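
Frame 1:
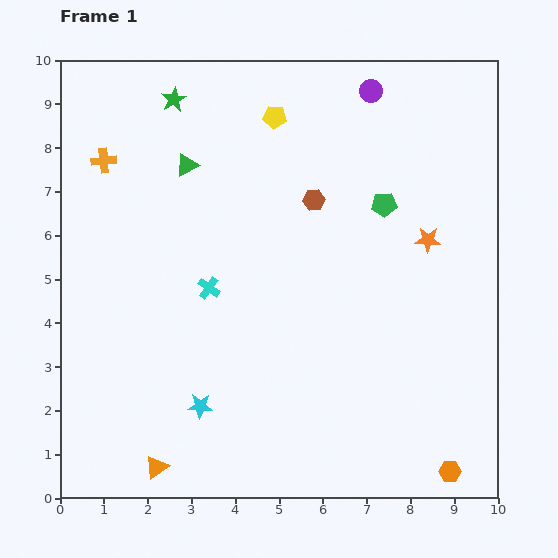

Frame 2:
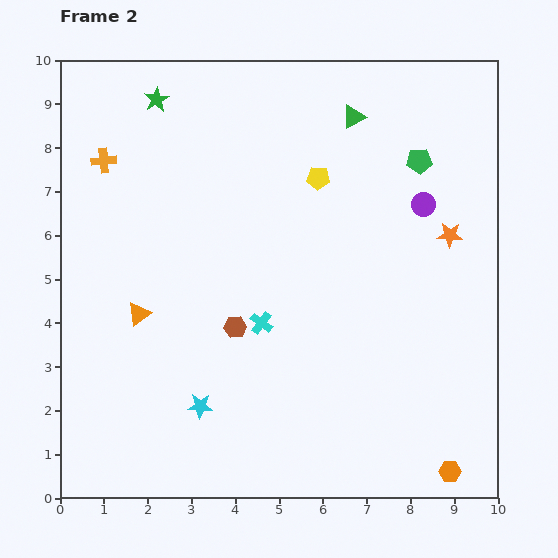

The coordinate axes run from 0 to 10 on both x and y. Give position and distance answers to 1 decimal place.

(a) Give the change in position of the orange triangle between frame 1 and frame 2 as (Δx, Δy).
(-0.4, 3.5)

The orange triangle was at (2.2, 0.7) in frame 1 and (1.8, 4.2) in frame 2.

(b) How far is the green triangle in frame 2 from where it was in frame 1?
4.0

The green triangle moved from (2.9, 7.6) to (6.7, 8.7), a distance of √(3.8² + 1.1²) ≈ 4.0.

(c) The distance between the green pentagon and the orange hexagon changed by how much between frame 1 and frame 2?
+0.8

Distance in frame 1: 6.3. Distance in frame 2: 7.1.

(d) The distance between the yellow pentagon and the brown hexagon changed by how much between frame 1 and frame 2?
+1.8

Distance in frame 1: 2.1. Distance in frame 2: 3.9.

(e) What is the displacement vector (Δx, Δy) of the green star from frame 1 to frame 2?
(-0.4, 0.0)

The green star was at (2.6, 9.1) in frame 1 and (2.2, 9.1) in frame 2.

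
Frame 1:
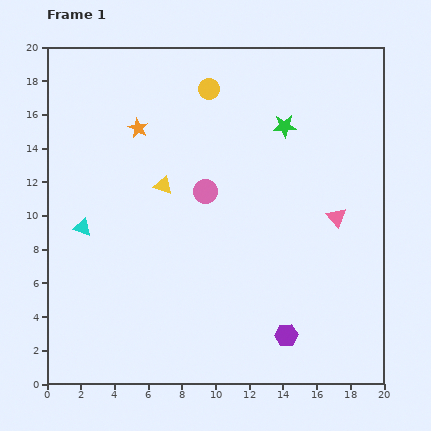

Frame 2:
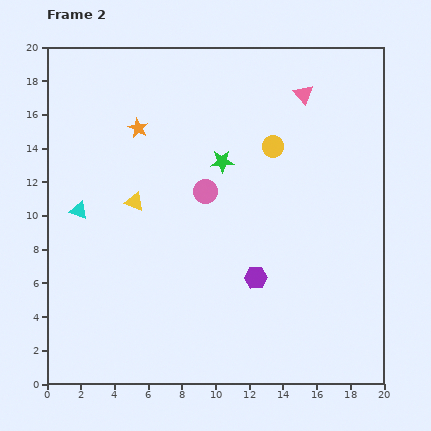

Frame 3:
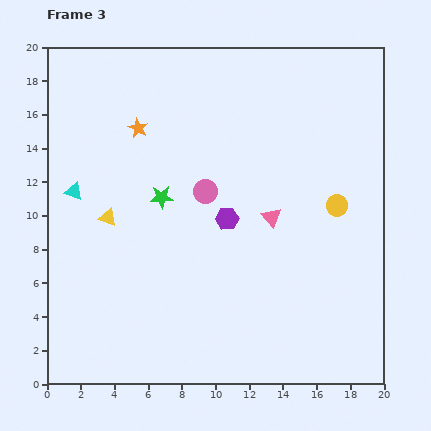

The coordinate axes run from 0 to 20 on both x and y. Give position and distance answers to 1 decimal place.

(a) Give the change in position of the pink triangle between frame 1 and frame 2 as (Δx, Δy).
(-2.0, 7.3)

The pink triangle was at (17.2, 9.9) in frame 1 and (15.2, 17.2) in frame 2.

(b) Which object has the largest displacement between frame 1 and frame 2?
the pink triangle

(moved 7.6; next 5.1)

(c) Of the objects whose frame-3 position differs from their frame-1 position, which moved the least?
the cyan triangle

(moved 2.2)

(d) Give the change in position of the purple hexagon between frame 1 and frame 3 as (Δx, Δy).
(-3.5, 6.9)

The purple hexagon was at (14.2, 2.9) in frame 1 and (10.7, 9.8) in frame 3.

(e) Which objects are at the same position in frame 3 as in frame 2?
the pink circle, the orange star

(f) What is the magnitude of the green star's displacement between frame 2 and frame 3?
4.2

The green star moved from (10.4, 13.2) to (6.8, 11.1), a distance of √(3.6² + 2.1²) ≈ 4.2.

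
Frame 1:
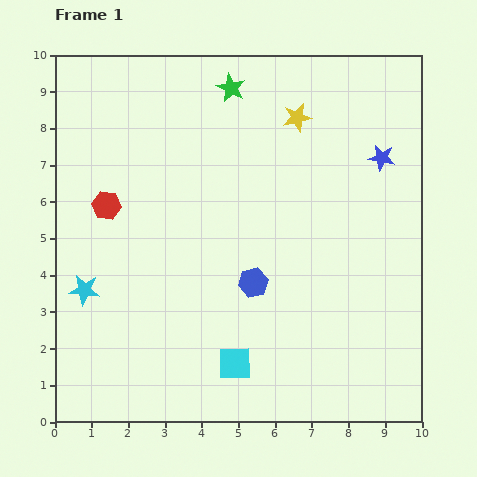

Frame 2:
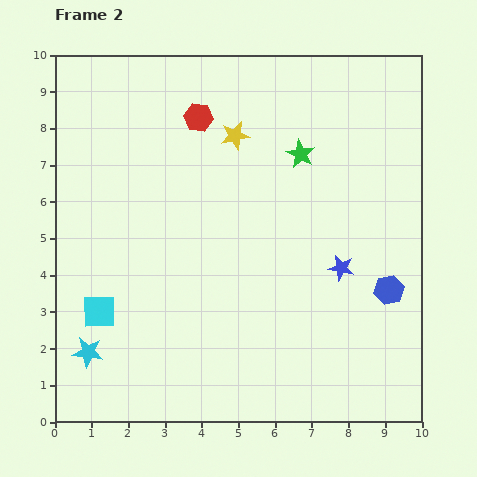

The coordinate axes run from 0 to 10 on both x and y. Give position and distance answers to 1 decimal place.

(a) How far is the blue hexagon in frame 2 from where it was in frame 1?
3.7

The blue hexagon moved from (5.4, 3.8) to (9.1, 3.6), a distance of √(3.7² + 0.2²) ≈ 3.7.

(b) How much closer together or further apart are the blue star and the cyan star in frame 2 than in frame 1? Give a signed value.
-1.6

Distance in frame 1: 8.9. Distance in frame 2: 7.3.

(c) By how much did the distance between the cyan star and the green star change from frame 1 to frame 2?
+1.1

Distance in frame 1: 6.8. Distance in frame 2: 7.9.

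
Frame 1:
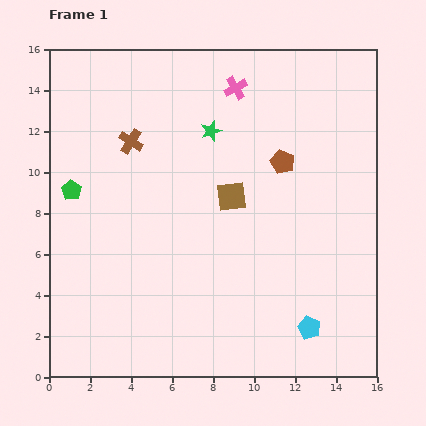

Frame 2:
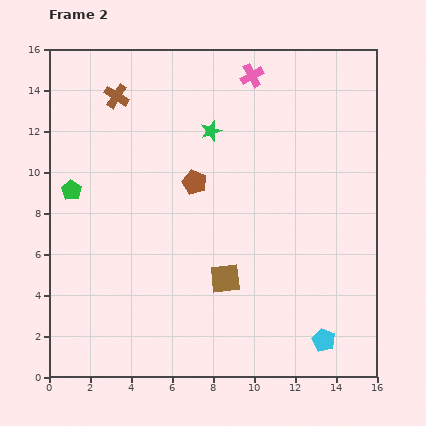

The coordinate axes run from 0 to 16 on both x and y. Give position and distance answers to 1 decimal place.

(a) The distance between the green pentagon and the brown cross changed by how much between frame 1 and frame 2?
+1.3

Distance in frame 1: 3.8. Distance in frame 2: 5.1.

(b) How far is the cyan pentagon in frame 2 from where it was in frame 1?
0.9

The cyan pentagon moved from (12.7, 2.4) to (13.4, 1.8), a distance of √(0.7² + 0.6²) ≈ 0.9.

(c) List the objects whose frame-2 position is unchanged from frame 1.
the green pentagon, the green star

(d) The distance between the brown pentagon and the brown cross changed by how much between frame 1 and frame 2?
-1.8

Distance in frame 1: 7.5. Distance in frame 2: 5.7.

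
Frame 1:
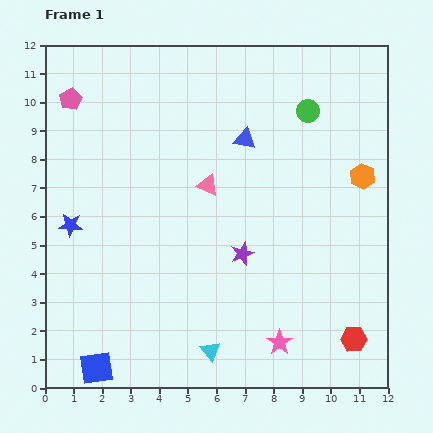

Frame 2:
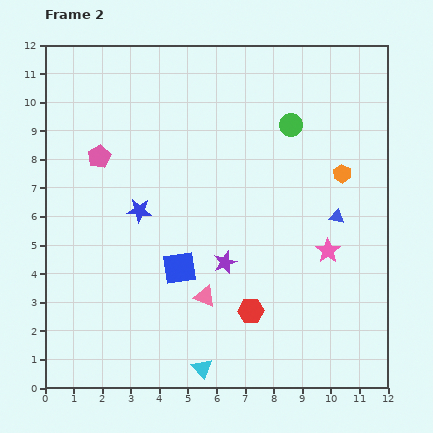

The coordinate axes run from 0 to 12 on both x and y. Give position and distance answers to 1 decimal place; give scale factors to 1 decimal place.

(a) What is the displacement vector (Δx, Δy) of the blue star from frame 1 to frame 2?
(2.4, 0.5)

The blue star was at (0.9, 5.7) in frame 1 and (3.3, 6.2) in frame 2.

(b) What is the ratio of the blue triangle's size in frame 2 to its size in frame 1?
0.7×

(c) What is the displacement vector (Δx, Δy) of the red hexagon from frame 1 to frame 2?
(-3.6, 1.0)

The red hexagon was at (10.8, 1.7) in frame 1 and (7.2, 2.7) in frame 2.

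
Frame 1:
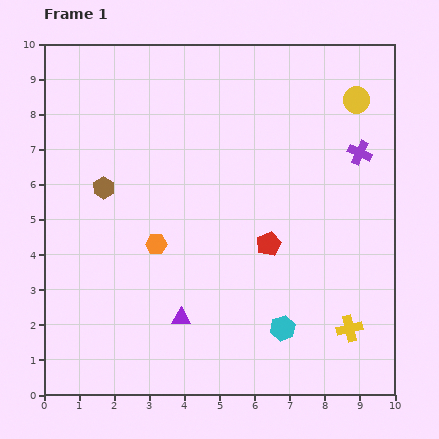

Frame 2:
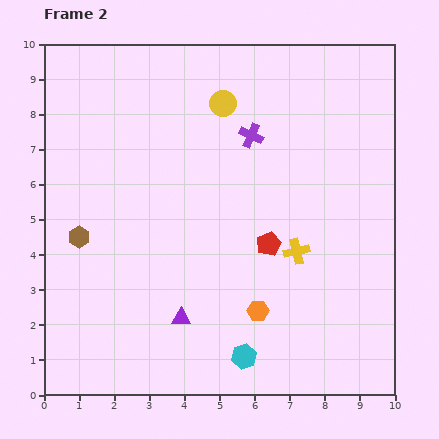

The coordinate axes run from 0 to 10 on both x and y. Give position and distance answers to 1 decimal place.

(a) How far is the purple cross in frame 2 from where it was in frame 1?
3.1

The purple cross moved from (9.0, 6.9) to (5.9, 7.4), a distance of √(3.1² + 0.5²) ≈ 3.1.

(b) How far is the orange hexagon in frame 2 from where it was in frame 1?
3.5

The orange hexagon moved from (3.2, 4.3) to (6.1, 2.4), a distance of √(2.9² + 1.9²) ≈ 3.5.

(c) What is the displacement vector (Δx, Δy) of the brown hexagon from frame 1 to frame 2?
(-0.7, -1.4)

The brown hexagon was at (1.7, 5.9) in frame 1 and (1.0, 4.5) in frame 2.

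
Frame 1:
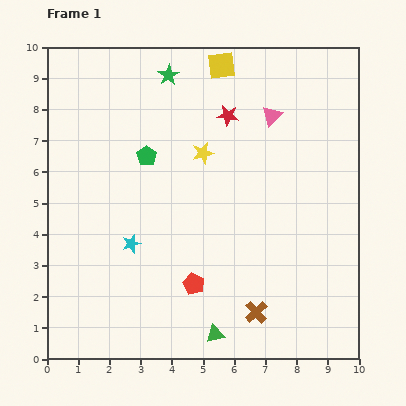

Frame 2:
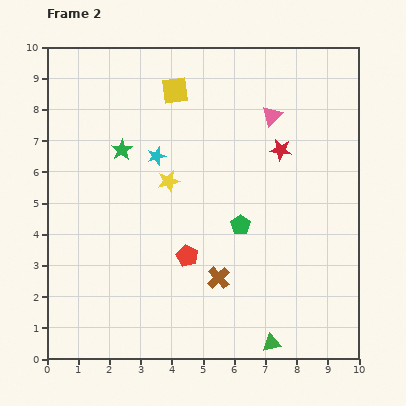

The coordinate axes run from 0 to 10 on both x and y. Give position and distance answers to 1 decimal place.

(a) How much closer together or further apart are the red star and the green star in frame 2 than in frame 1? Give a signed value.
+2.8

Distance in frame 1: 2.3. Distance in frame 2: 5.1.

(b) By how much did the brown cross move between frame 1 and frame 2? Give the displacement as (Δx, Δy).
(-1.2, 1.1)

The brown cross was at (6.7, 1.5) in frame 1 and (5.5, 2.6) in frame 2.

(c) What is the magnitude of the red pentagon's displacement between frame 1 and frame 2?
0.9

The red pentagon moved from (4.7, 2.4) to (4.5, 3.3), a distance of √(0.2² + 0.9²) ≈ 0.9.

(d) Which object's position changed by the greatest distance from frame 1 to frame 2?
the green pentagon

(moved 3.7; next 2.9)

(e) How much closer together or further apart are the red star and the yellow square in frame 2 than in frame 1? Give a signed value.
+2.3

Distance in frame 1: 1.6. Distance in frame 2: 3.9.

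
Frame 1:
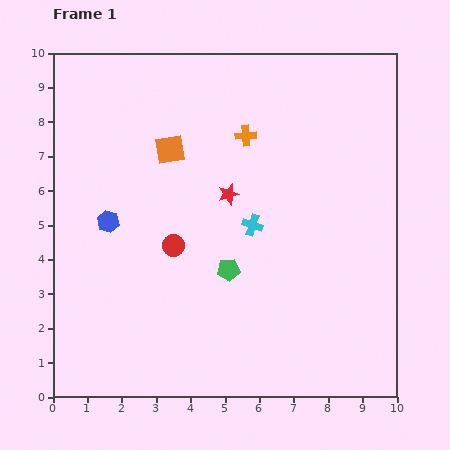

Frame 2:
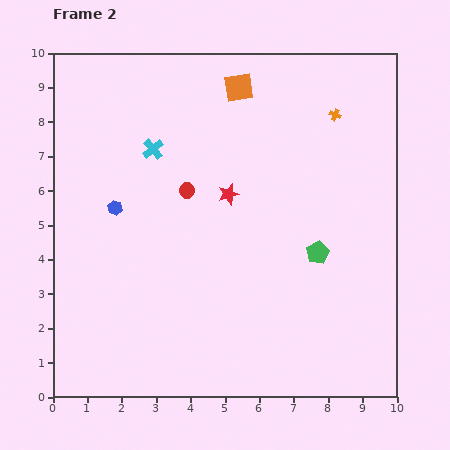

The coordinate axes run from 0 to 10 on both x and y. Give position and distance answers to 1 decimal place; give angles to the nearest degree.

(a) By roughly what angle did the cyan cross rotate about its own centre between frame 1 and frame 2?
31° clockwise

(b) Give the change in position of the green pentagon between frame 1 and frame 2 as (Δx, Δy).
(2.6, 0.5)

The green pentagon was at (5.1, 3.7) in frame 1 and (7.7, 4.2) in frame 2.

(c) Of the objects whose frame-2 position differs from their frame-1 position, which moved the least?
the blue hexagon

(moved 0.4)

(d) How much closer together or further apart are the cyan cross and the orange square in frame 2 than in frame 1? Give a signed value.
-0.2

Distance in frame 1: 3.3. Distance in frame 2: 3.1.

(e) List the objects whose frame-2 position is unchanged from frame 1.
the red star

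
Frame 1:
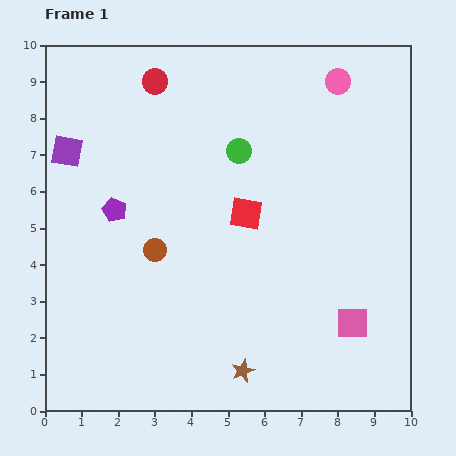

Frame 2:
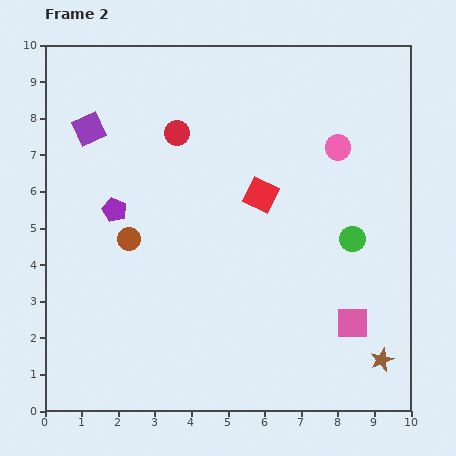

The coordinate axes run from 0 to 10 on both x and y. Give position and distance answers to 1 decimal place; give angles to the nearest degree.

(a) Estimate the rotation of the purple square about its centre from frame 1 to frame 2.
34° counter-clockwise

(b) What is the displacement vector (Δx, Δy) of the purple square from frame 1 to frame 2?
(0.6, 0.6)

The purple square was at (0.6, 7.1) in frame 1 and (1.2, 7.7) in frame 2.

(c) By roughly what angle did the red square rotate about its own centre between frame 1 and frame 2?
17° clockwise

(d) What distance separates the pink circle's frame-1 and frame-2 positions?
1.8

The pink circle moved from (8.0, 9.0) to (8.0, 7.2), a distance of √(0.0² + 1.8²) ≈ 1.8.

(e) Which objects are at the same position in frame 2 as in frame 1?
the purple pentagon, the pink square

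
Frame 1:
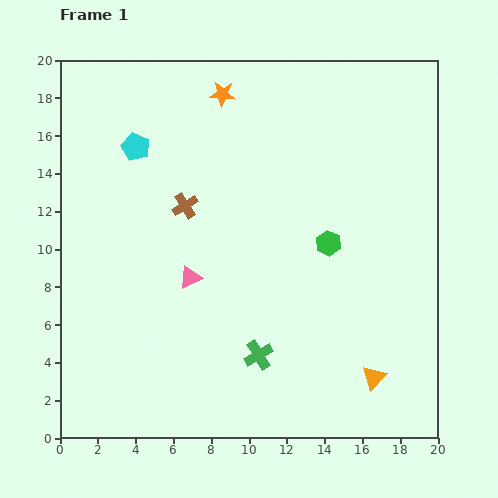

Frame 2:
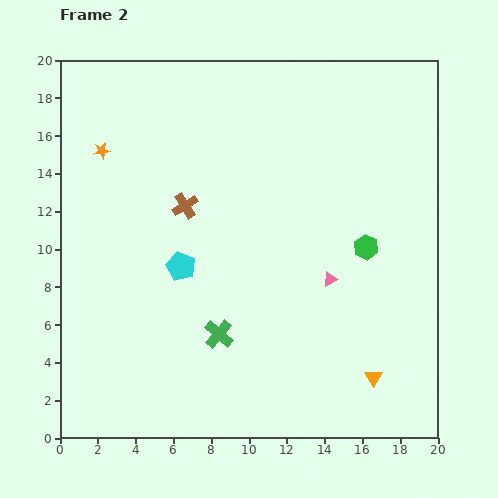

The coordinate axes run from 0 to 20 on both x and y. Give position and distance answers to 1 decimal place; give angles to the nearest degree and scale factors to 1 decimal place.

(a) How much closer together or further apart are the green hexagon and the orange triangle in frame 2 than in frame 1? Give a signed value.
-0.6

Distance in frame 1: 7.5. Distance in frame 2: 6.9.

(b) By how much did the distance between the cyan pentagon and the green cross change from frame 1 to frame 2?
-8.7

Distance in frame 1: 12.8. Distance in frame 2: 4.1.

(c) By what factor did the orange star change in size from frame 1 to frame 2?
0.6×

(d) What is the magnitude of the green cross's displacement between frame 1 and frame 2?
2.4

The green cross moved from (10.5, 4.4) to (8.4, 5.5), a distance of √(2.1² + 1.1²) ≈ 2.4.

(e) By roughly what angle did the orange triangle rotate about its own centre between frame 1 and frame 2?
16° counter-clockwise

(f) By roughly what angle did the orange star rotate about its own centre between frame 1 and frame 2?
16° counter-clockwise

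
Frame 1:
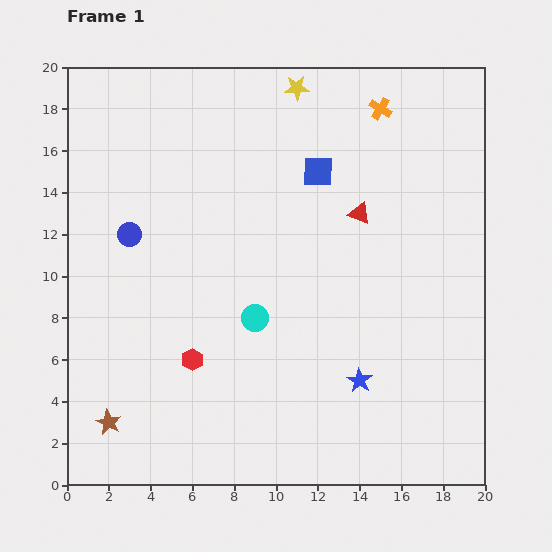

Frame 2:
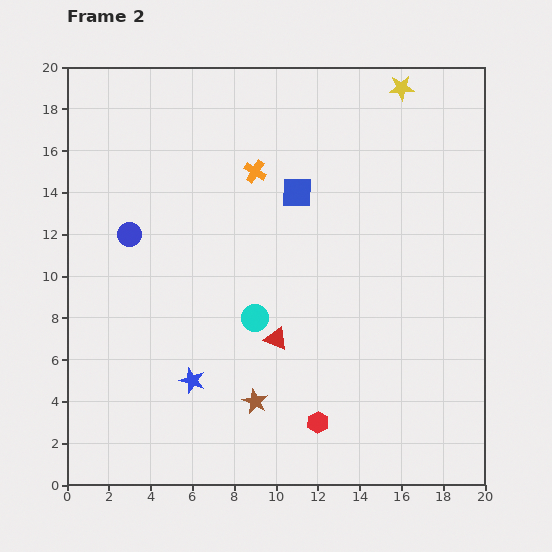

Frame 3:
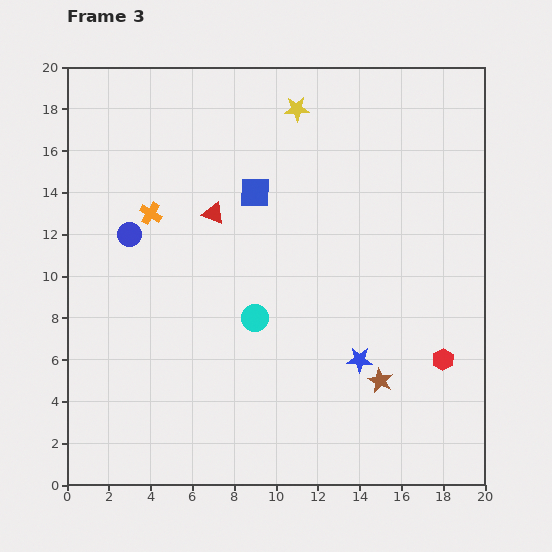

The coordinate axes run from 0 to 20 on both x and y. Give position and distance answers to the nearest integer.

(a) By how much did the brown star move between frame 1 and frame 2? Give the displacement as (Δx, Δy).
(7, 1)

The brown star was at (2, 3) in frame 1 and (9, 4) in frame 2.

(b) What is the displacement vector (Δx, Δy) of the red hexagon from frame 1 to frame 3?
(12, 0)

The red hexagon was at (6, 6) in frame 1 and (18, 6) in frame 3.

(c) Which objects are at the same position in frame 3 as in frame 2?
the cyan circle, the blue circle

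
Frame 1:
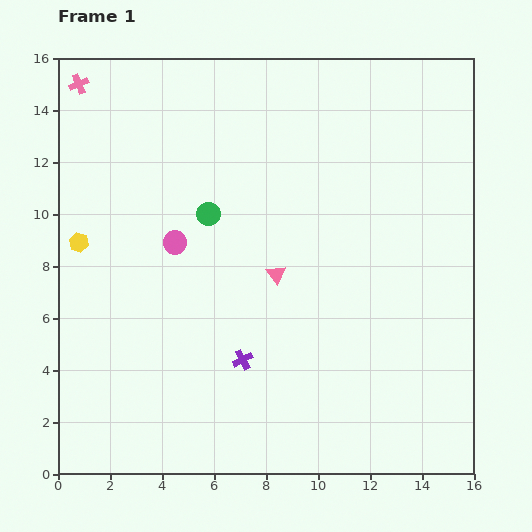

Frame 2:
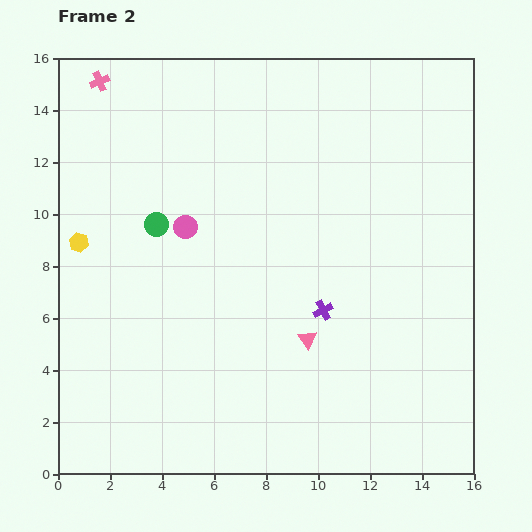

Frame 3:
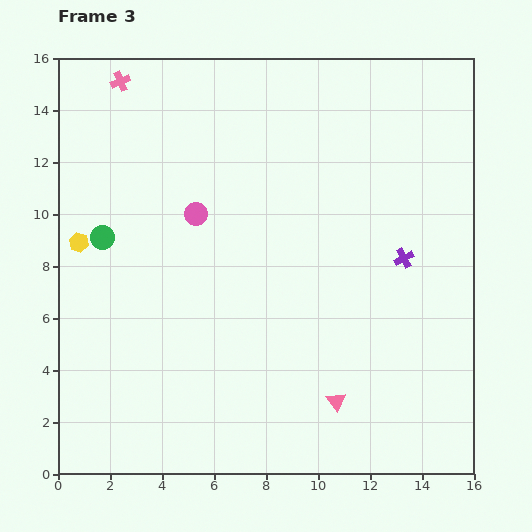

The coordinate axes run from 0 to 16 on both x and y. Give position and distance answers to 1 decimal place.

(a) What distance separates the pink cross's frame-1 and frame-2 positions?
0.8

The pink cross moved from (0.8, 15.0) to (1.6, 15.1), a distance of √(0.8² + 0.1²) ≈ 0.8.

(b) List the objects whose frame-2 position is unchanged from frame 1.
the yellow hexagon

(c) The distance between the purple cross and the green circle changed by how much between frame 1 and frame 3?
+5.9

Distance in frame 1: 5.7. Distance in frame 3: 11.6.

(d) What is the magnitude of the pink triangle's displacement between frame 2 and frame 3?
2.6

The pink triangle moved from (9.6, 5.2) to (10.7, 2.8), a distance of √(1.1² + 2.4²) ≈ 2.6.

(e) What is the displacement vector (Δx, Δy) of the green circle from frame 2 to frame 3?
(-2.1, -0.5)

The green circle was at (3.8, 9.6) in frame 2 and (1.7, 9.1) in frame 3.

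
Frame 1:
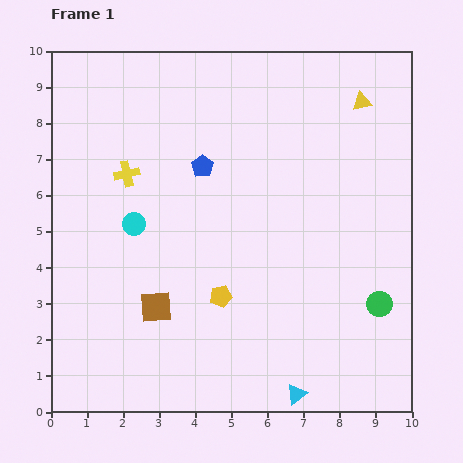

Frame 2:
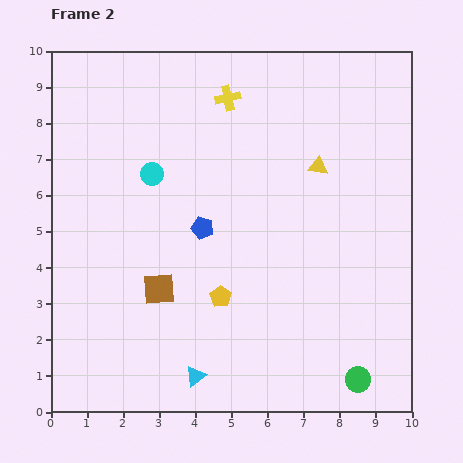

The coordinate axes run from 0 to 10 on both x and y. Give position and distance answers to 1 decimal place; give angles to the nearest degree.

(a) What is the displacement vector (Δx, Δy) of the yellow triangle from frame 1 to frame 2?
(-1.2, -1.8)

The yellow triangle was at (8.6, 8.6) in frame 1 and (7.4, 6.8) in frame 2.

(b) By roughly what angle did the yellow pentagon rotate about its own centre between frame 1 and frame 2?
26° counter-clockwise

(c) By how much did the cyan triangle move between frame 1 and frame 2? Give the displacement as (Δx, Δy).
(-2.8, 0.5)

The cyan triangle was at (6.8, 0.5) in frame 1 and (4.0, 1.0) in frame 2.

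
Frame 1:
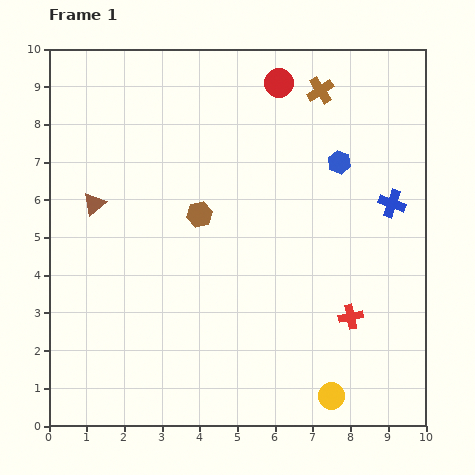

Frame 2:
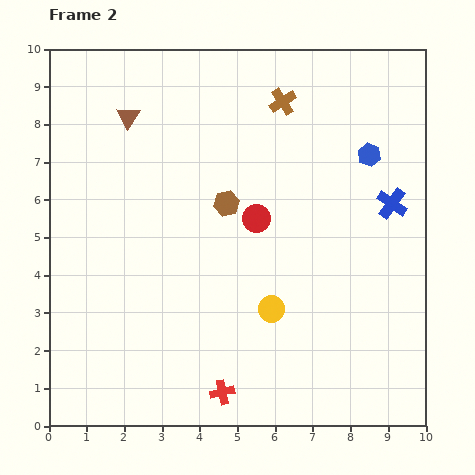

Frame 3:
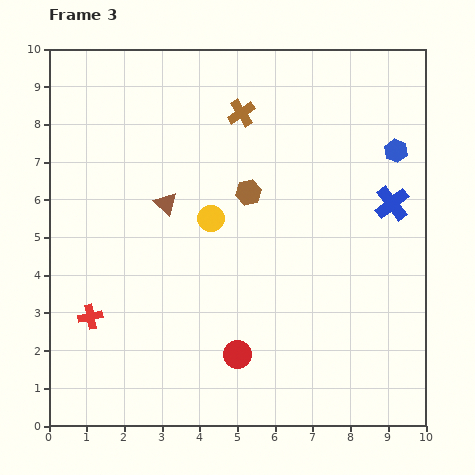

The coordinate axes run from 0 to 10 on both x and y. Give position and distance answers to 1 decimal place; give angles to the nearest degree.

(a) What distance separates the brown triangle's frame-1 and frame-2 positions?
2.5

The brown triangle moved from (1.2, 5.9) to (2.1, 8.2), a distance of √(0.9² + 2.3²) ≈ 2.5.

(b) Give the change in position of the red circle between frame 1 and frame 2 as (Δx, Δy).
(-0.6, -3.6)

The red circle was at (6.1, 9.1) in frame 1 and (5.5, 5.5) in frame 2.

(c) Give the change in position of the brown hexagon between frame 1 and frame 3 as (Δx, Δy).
(1.3, 0.6)

The brown hexagon was at (4.0, 5.6) in frame 1 and (5.3, 6.2) in frame 3.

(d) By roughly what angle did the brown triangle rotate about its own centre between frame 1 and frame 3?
35° counter-clockwise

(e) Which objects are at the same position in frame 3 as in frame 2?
the blue cross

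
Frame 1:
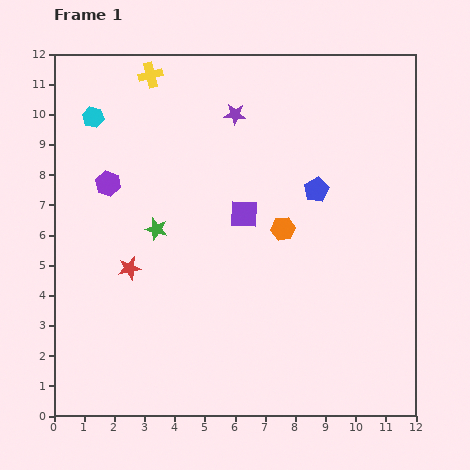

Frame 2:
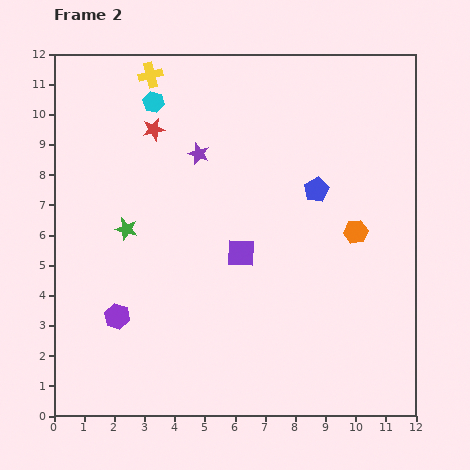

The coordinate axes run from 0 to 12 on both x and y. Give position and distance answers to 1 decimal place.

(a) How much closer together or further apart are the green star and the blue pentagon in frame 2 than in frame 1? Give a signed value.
+0.9

Distance in frame 1: 5.5. Distance in frame 2: 6.4.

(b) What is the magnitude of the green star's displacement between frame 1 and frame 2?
1.0

The green star moved from (3.4, 6.2) to (2.4, 6.2), a distance of √(1.0² + 0.0²) ≈ 1.0.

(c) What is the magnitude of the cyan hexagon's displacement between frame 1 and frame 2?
2.1

The cyan hexagon moved from (1.3, 9.9) to (3.3, 10.4), a distance of √(2.0² + 0.5²) ≈ 2.1.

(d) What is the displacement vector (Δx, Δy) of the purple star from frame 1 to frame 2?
(-1.2, -1.3)

The purple star was at (6.0, 10.0) in frame 1 and (4.8, 8.7) in frame 2.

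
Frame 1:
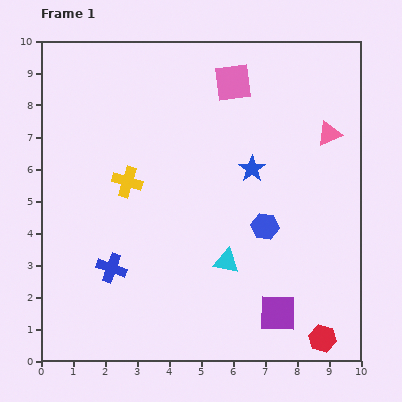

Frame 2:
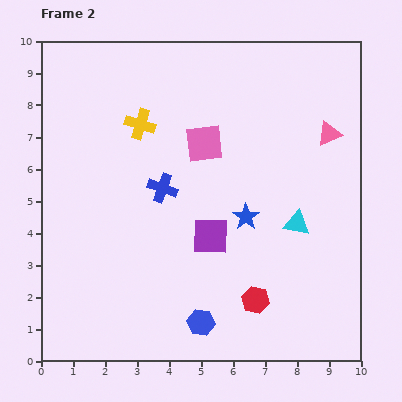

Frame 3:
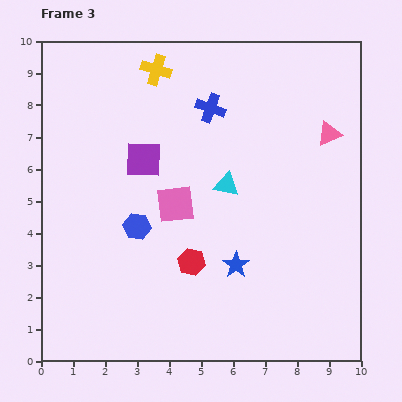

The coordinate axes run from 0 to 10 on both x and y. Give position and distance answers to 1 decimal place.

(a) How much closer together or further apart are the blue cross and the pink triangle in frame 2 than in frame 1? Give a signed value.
-2.5

Distance in frame 1: 8.0. Distance in frame 2: 5.5.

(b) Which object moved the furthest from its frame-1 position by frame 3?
the purple square

(moved 6.4; next 5.9)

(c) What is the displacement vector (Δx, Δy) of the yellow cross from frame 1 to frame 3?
(0.9, 3.5)

The yellow cross was at (2.7, 5.6) in frame 1 and (3.6, 9.1) in frame 3.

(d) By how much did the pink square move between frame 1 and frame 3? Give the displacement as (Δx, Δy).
(-1.8, -3.8)

The pink square was at (6.0, 8.7) in frame 1 and (4.2, 4.9) in frame 3.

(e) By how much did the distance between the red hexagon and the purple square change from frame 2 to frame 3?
+1.1

Distance in frame 2: 2.4. Distance in frame 3: 3.5.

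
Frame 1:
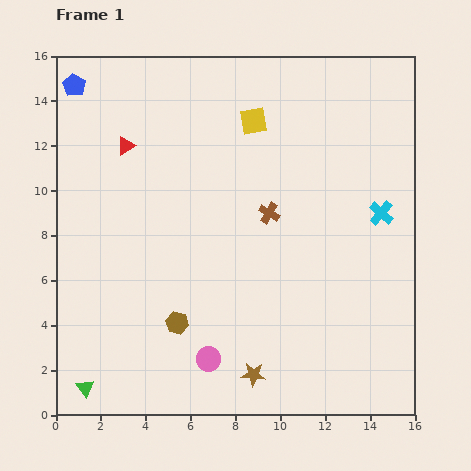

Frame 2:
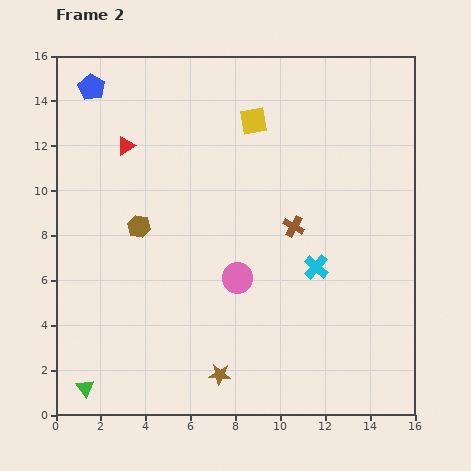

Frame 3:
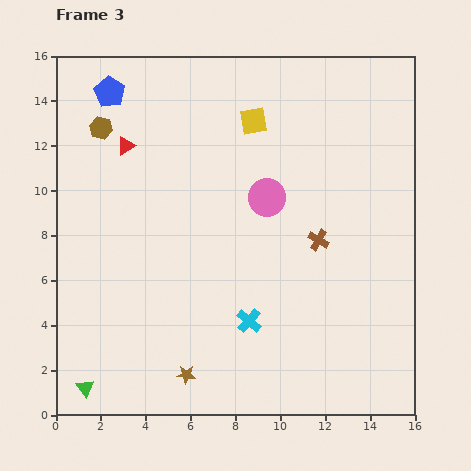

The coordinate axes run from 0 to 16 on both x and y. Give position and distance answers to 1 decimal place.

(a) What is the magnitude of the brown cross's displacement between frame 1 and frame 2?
1.3

The brown cross moved from (9.5, 9.0) to (10.6, 8.4), a distance of √(1.1² + 0.6²) ≈ 1.3.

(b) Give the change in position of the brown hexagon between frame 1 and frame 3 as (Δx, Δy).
(-3.4, 8.7)

The brown hexagon was at (5.4, 4.1) in frame 1 and (2.0, 12.8) in frame 3.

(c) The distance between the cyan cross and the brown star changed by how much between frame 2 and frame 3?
-2.7

Distance in frame 2: 6.4. Distance in frame 3: 3.7.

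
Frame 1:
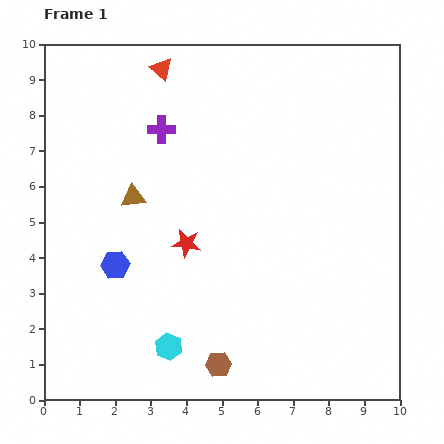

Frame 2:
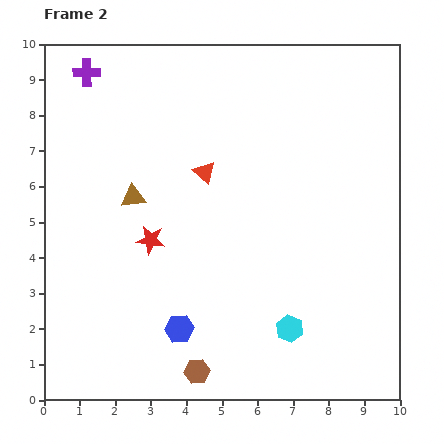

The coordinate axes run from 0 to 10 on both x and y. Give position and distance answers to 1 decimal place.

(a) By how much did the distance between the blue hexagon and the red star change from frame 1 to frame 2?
+0.5

Distance in frame 1: 2.1. Distance in frame 2: 2.6.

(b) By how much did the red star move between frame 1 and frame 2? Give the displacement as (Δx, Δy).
(-1.0, 0.1)

The red star was at (4.0, 4.4) in frame 1 and (3.0, 4.5) in frame 2.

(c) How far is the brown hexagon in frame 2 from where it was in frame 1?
0.6

The brown hexagon moved from (4.9, 1.0) to (4.3, 0.8), a distance of √(0.6² + 0.2²) ≈ 0.6.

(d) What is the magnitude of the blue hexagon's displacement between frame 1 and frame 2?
2.5

The blue hexagon moved from (2.0, 3.8) to (3.8, 2.0), a distance of √(1.8² + 1.8²) ≈ 2.5.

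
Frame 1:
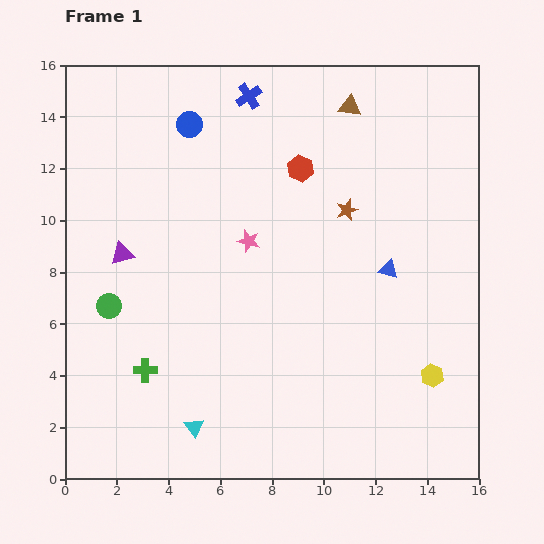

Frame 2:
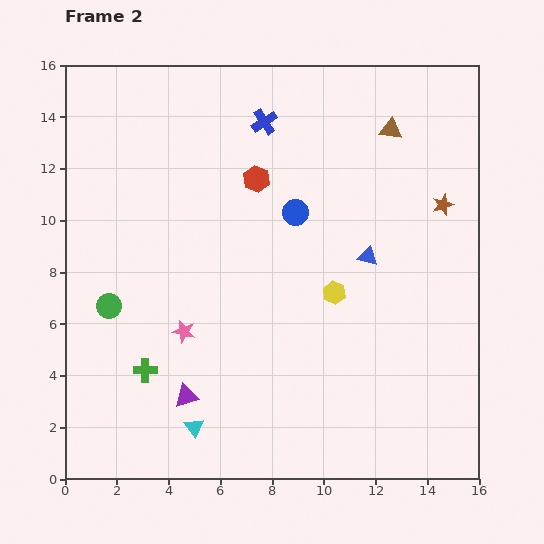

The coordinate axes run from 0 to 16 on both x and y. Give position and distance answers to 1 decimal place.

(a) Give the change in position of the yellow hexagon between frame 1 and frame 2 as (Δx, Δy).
(-3.8, 3.2)

The yellow hexagon was at (14.2, 4.0) in frame 1 and (10.4, 7.2) in frame 2.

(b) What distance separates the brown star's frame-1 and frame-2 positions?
3.7

The brown star moved from (10.9, 10.4) to (14.6, 10.6), a distance of √(3.7² + 0.2²) ≈ 3.7.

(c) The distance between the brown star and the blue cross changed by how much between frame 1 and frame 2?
+1.8

Distance in frame 1: 5.8. Distance in frame 2: 7.6.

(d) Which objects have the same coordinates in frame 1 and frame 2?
the green circle, the cyan triangle, the green cross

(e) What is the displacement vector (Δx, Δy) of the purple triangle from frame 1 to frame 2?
(2.5, -5.5)

The purple triangle was at (2.2, 8.7) in frame 1 and (4.7, 3.2) in frame 2.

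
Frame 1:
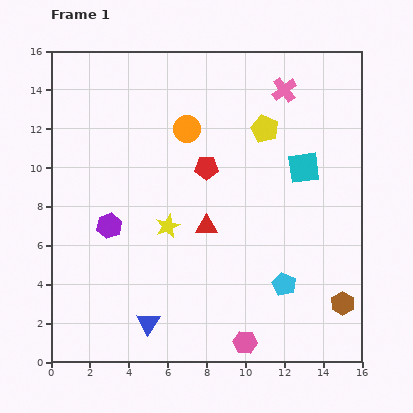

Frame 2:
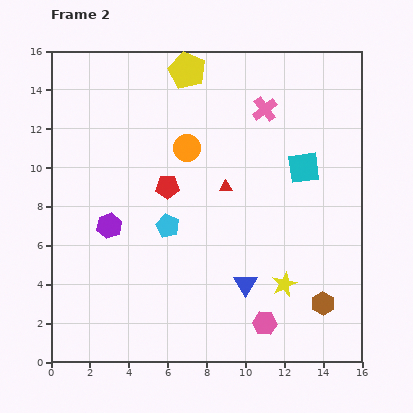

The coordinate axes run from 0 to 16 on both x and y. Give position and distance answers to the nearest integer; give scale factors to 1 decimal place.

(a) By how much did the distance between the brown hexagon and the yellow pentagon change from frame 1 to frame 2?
+4

Distance in frame 1: 10. Distance in frame 2: 14.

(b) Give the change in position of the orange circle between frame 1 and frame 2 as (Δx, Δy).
(0, -1)

The orange circle was at (7, 12) in frame 1 and (7, 11) in frame 2.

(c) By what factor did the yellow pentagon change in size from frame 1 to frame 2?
1.3×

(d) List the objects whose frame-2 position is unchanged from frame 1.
the cyan square, the purple hexagon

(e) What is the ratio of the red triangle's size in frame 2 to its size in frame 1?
0.6×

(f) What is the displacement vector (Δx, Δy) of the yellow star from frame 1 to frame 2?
(6, -3)

The yellow star was at (6, 7) in frame 1 and (12, 4) in frame 2.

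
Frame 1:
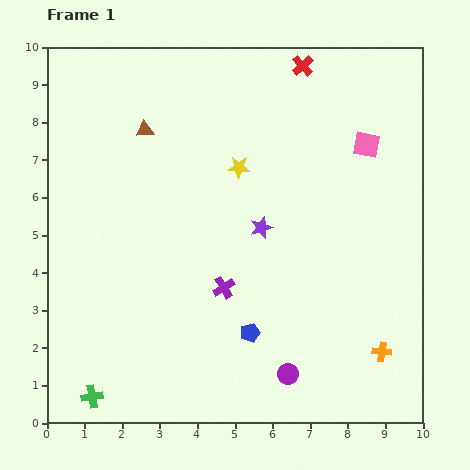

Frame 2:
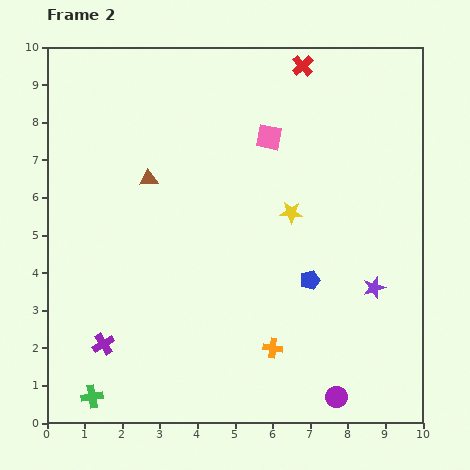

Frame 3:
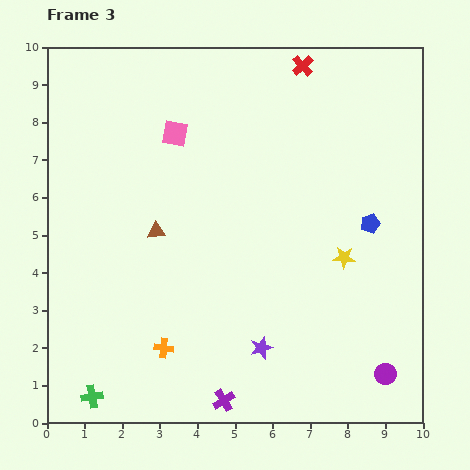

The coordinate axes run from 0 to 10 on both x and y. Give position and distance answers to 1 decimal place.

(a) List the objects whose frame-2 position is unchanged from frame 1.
the green cross, the red cross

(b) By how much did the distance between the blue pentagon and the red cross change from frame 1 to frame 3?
-2.6

Distance in frame 1: 7.2. Distance in frame 3: 4.6.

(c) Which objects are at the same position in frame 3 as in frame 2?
the green cross, the red cross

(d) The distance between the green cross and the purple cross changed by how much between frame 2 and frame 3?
+2.1

Distance in frame 2: 1.4. Distance in frame 3: 3.5.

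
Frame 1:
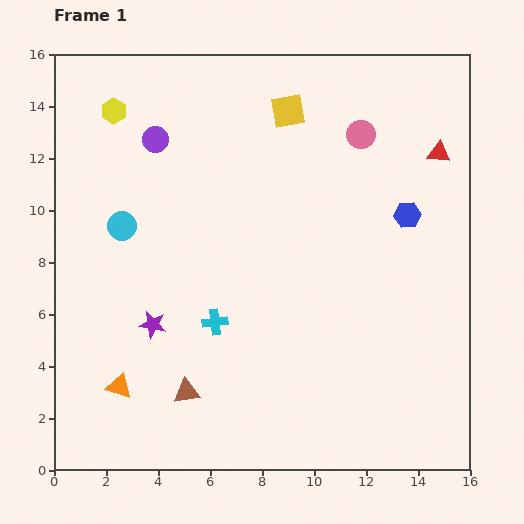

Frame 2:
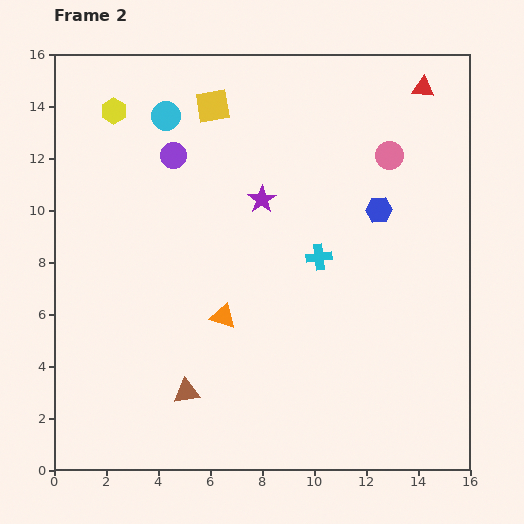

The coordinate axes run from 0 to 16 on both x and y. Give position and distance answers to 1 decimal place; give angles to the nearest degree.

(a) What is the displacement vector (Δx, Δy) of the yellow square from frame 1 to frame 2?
(-2.9, 0.2)

The yellow square was at (9.0, 13.8) in frame 1 and (6.1, 14.0) in frame 2.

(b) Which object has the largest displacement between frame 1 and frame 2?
the purple star

(moved 6.4; next 4.8)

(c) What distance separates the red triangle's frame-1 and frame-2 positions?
2.6

The red triangle moved from (14.8, 12.2) to (14.2, 14.7), a distance of √(0.6² + 2.5²) ≈ 2.6.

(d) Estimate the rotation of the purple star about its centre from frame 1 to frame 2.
28° clockwise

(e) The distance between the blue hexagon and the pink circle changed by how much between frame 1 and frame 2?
-1.5

Distance in frame 1: 3.6. Distance in frame 2: 2.1.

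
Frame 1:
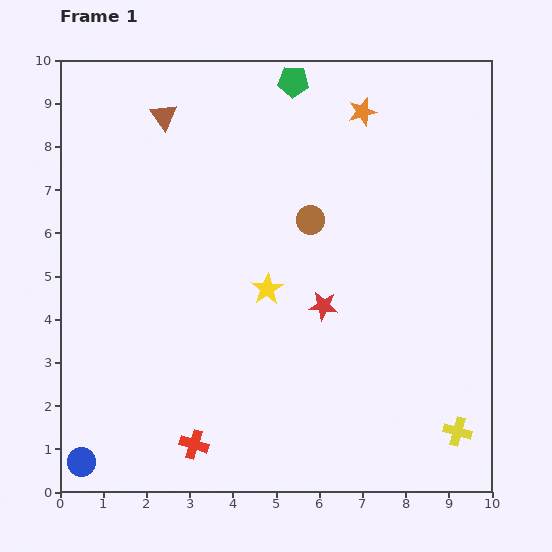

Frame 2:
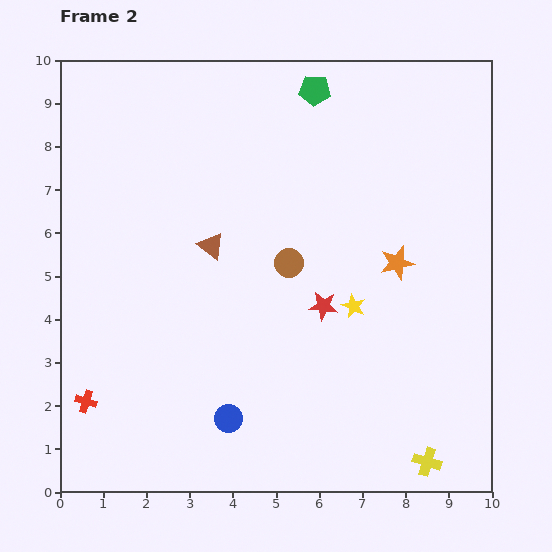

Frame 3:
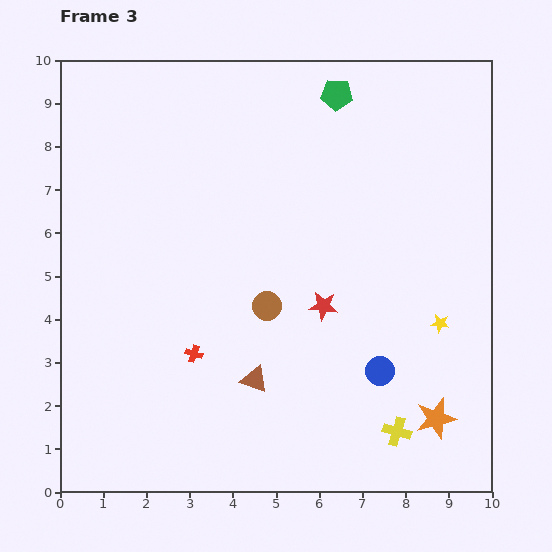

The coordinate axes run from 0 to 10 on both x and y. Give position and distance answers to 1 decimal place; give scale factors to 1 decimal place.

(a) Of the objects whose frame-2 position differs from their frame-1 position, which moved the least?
the green pentagon

(moved 0.5)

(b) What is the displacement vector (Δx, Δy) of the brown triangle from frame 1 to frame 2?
(1.1, -3.0)

The brown triangle was at (2.4, 8.7) in frame 1 and (3.5, 5.7) in frame 2.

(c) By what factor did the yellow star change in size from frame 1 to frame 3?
0.6×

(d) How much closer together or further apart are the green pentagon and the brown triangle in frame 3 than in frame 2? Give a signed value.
+2.6

Distance in frame 2: 4.3. Distance in frame 3: 6.9.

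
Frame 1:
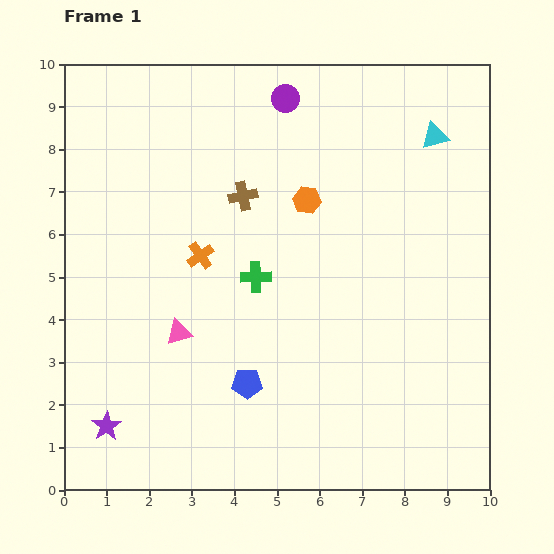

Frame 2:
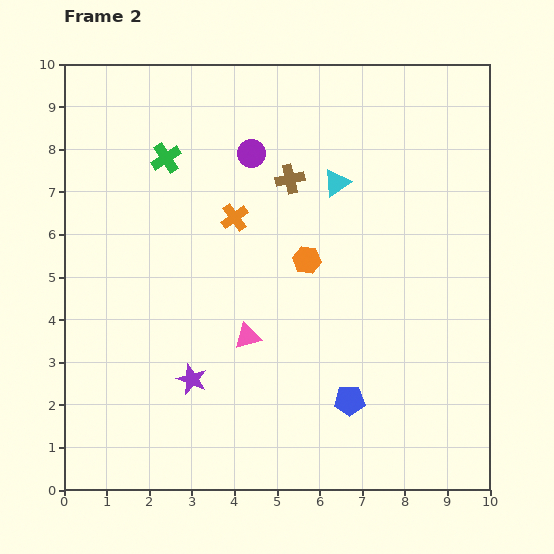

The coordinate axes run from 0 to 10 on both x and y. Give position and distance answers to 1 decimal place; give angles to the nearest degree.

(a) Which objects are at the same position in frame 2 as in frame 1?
none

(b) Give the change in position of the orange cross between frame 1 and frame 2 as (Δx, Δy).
(0.8, 0.9)

The orange cross was at (3.2, 5.5) in frame 1 and (4.0, 6.4) in frame 2.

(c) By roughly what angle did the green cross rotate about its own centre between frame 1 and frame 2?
32° counter-clockwise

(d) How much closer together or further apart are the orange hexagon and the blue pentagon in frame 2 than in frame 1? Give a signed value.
-1.1

Distance in frame 1: 4.5. Distance in frame 2: 3.4.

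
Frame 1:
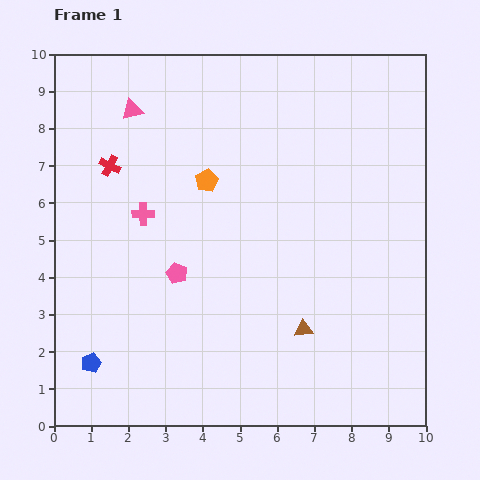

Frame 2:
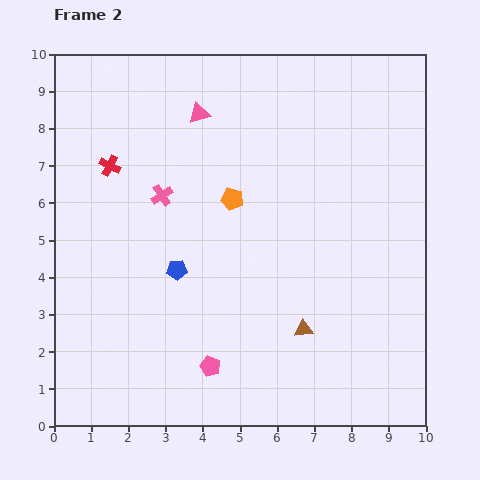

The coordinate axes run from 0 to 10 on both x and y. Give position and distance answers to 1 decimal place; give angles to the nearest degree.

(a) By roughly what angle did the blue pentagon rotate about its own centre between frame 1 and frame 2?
19° clockwise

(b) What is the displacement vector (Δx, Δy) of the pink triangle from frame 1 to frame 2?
(1.8, -0.1)

The pink triangle was at (2.1, 8.5) in frame 1 and (3.9, 8.4) in frame 2.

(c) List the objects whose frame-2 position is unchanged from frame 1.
the brown triangle, the red cross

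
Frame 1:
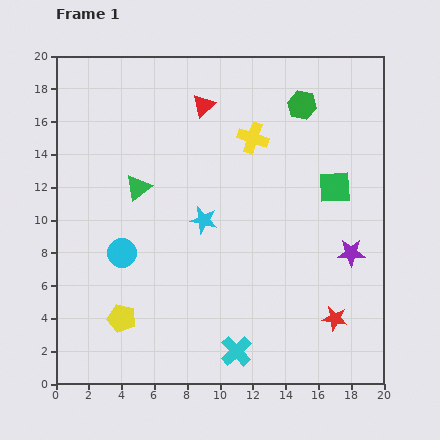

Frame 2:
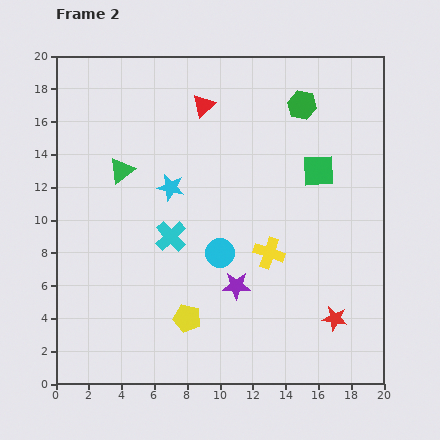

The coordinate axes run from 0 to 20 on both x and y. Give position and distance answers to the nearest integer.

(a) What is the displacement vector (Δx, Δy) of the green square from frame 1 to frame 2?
(-1, 1)

The green square was at (17, 12) in frame 1 and (16, 13) in frame 2.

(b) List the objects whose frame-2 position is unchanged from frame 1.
the red star, the red triangle, the green hexagon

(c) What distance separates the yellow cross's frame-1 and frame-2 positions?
7

The yellow cross moved from (12, 15) to (13, 8), a distance of √(1² + 7²) ≈ 7.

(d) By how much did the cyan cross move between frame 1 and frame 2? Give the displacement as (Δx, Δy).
(-4, 7)

The cyan cross was at (11, 2) in frame 1 and (7, 9) in frame 2.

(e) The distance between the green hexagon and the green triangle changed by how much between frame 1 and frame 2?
+1

Distance in frame 1: 11. Distance in frame 2: 12.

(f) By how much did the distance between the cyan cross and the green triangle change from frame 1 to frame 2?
-7

Distance in frame 1: 12. Distance in frame 2: 5.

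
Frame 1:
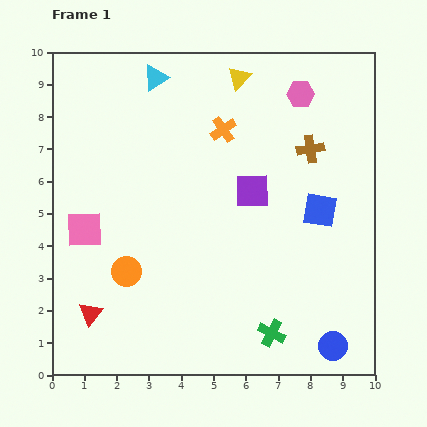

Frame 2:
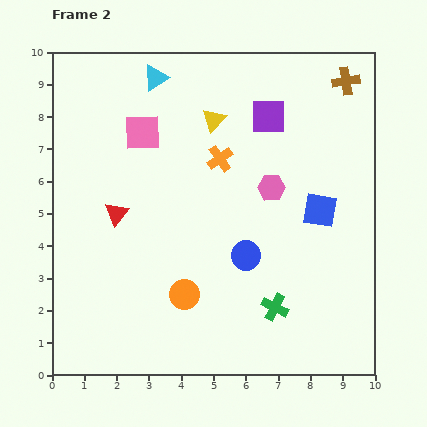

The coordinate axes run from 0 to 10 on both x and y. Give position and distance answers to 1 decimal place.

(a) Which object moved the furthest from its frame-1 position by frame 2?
the blue circle

(moved 3.9; next 3.5)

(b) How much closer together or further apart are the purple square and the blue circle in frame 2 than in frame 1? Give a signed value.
-1.0

Distance in frame 1: 5.4. Distance in frame 2: 4.4.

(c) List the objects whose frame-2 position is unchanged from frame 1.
the cyan triangle, the blue square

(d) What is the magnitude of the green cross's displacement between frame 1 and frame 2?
0.8

The green cross moved from (6.8, 1.3) to (6.9, 2.1), a distance of √(0.1² + 0.8²) ≈ 0.8.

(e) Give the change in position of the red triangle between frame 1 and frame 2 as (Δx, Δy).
(0.8, 3.1)

The red triangle was at (1.2, 1.9) in frame 1 and (2.0, 5.0) in frame 2.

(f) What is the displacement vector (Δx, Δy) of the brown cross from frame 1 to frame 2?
(1.1, 2.1)

The brown cross was at (8.0, 7.0) in frame 1 and (9.1, 9.1) in frame 2.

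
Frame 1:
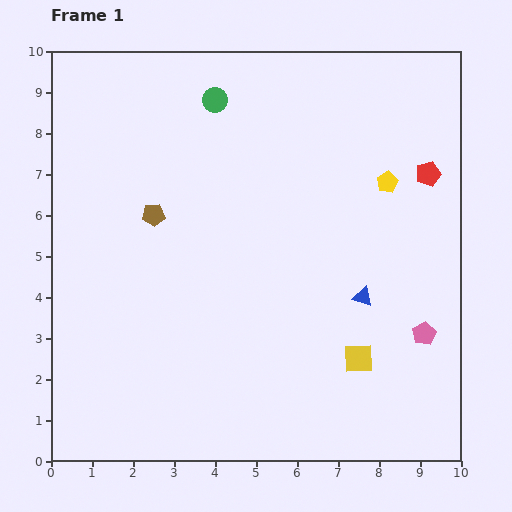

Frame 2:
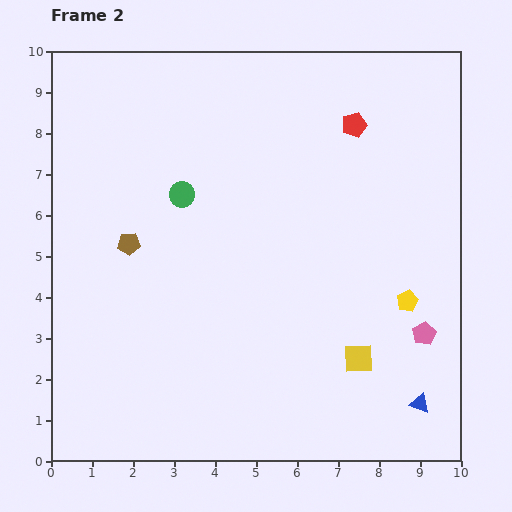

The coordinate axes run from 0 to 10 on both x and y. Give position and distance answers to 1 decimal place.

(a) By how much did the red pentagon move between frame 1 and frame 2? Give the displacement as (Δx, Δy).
(-1.8, 1.2)

The red pentagon was at (9.2, 7.0) in frame 1 and (7.4, 8.2) in frame 2.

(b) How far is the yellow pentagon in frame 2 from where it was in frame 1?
2.9

The yellow pentagon moved from (8.2, 6.8) to (8.7, 3.9), a distance of √(0.5² + 2.9²) ≈ 2.9.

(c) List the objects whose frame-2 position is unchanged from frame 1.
the pink pentagon, the yellow square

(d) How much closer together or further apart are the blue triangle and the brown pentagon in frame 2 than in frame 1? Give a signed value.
+2.6

Distance in frame 1: 5.5. Distance in frame 2: 8.1.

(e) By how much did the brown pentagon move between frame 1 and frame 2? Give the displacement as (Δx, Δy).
(-0.6, -0.7)

The brown pentagon was at (2.5, 6.0) in frame 1 and (1.9, 5.3) in frame 2.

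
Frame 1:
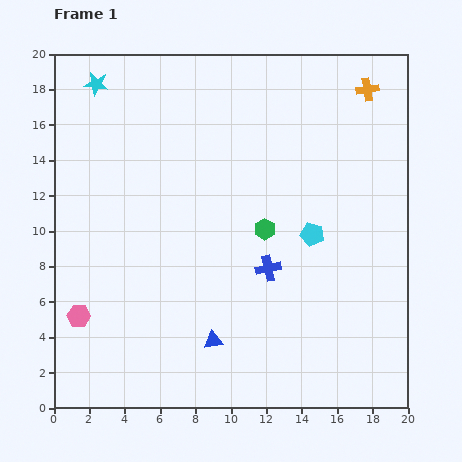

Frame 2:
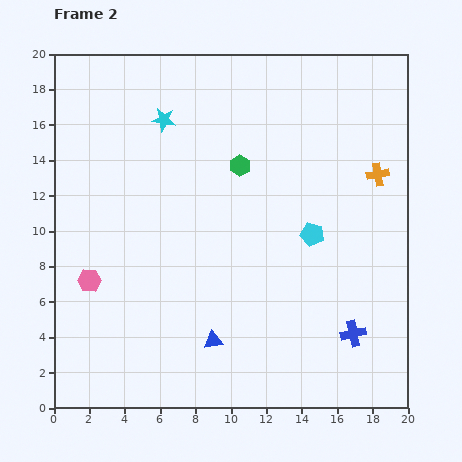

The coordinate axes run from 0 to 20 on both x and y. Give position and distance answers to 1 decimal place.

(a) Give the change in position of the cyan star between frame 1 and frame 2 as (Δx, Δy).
(3.8, -2.0)

The cyan star was at (2.4, 18.3) in frame 1 and (6.2, 16.3) in frame 2.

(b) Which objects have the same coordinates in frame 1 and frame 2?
the cyan pentagon, the blue triangle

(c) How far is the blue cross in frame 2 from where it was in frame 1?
6.1

The blue cross moved from (12.1, 7.9) to (16.9, 4.2), a distance of √(4.8² + 3.7²) ≈ 6.1.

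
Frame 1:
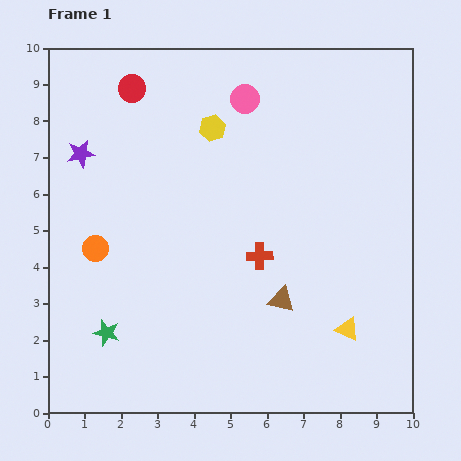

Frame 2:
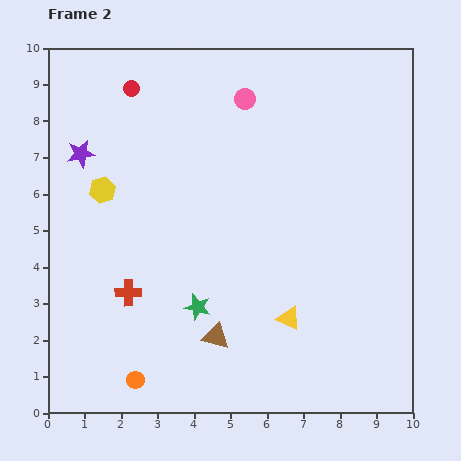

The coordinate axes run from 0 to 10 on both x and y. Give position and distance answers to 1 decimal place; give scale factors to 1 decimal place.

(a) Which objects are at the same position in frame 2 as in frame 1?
the purple star, the pink circle, the red circle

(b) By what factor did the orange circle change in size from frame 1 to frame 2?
0.7×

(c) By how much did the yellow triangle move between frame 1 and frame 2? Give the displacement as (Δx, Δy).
(-1.6, 0.3)

The yellow triangle was at (8.2, 2.3) in frame 1 and (6.6, 2.6) in frame 2.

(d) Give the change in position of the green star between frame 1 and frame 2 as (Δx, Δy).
(2.5, 0.7)

The green star was at (1.6, 2.2) in frame 1 and (4.1, 2.9) in frame 2.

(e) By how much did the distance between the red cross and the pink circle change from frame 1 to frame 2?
+1.9

Distance in frame 1: 4.3. Distance in frame 2: 6.2.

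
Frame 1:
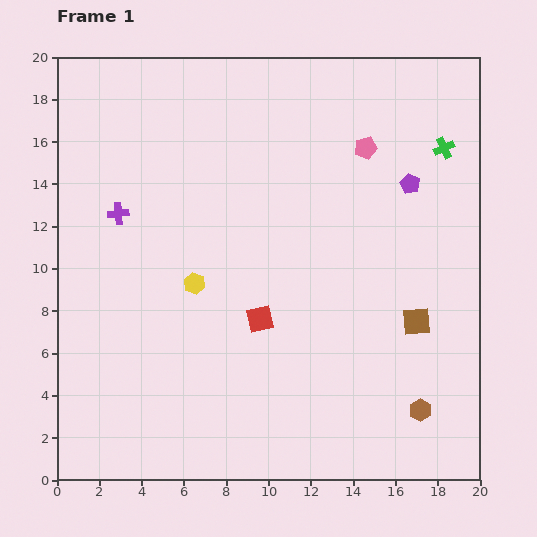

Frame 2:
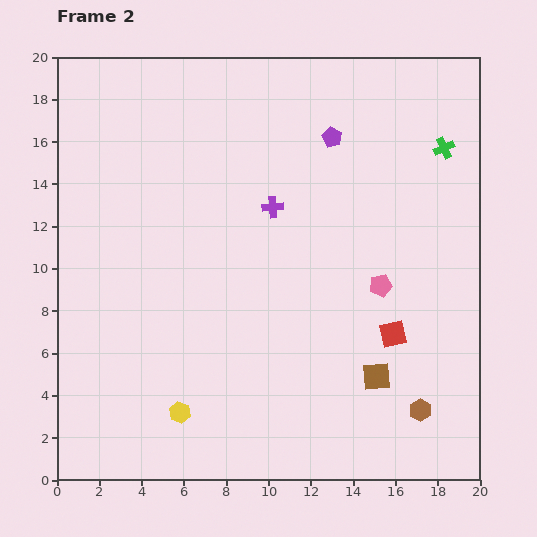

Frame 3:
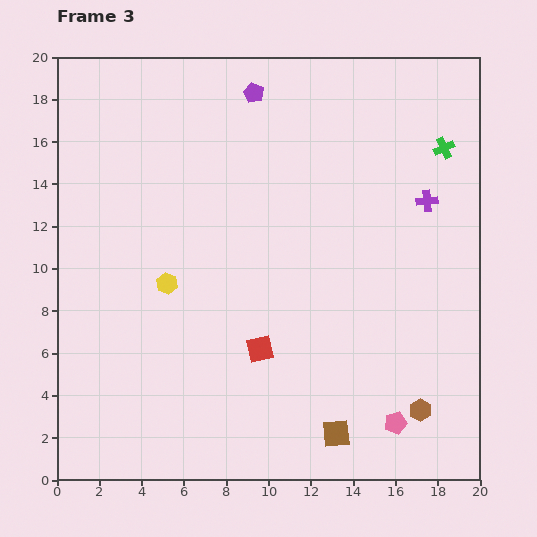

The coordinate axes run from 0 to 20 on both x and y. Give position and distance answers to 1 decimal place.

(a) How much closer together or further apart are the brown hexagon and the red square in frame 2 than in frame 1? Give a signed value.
-4.9

Distance in frame 1: 8.7. Distance in frame 2: 3.8.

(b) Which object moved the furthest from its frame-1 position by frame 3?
the purple cross

(moved 14.6; next 13.1)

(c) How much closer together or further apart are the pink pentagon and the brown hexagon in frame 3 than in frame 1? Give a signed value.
-11.4

Distance in frame 1: 12.7. Distance in frame 3: 1.3.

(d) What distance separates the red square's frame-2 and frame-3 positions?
6.3

The red square moved from (15.9, 6.9) to (9.6, 6.2), a distance of √(6.3² + 0.7²) ≈ 6.3.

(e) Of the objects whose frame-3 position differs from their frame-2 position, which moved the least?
the brown square

(moved 3.3)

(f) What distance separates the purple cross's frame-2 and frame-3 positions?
7.3

The purple cross moved from (10.2, 12.9) to (17.5, 13.2), a distance of √(7.3² + 0.3²) ≈ 7.3.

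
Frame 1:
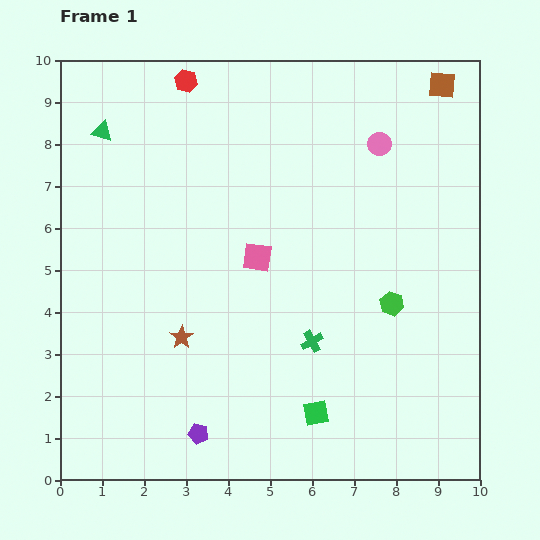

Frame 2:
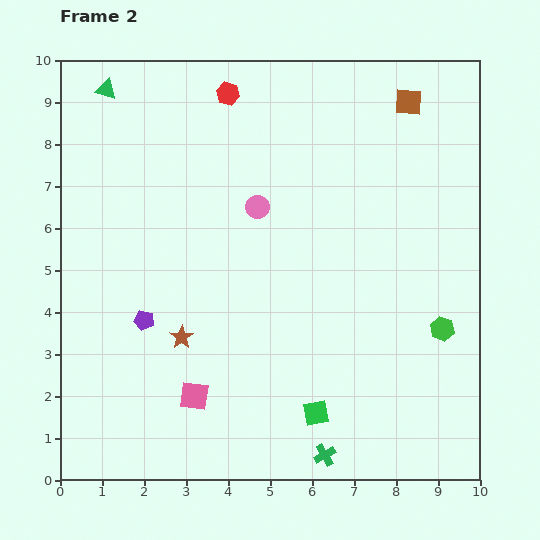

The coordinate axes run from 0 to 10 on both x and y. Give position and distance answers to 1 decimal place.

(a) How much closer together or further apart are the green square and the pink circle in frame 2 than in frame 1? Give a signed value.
-1.5

Distance in frame 1: 6.6. Distance in frame 2: 5.1.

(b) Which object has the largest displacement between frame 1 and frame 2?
the pink square

(moved 3.6; next 3.3)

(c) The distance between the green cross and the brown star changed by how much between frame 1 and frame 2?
+1.3

Distance in frame 1: 3.1. Distance in frame 2: 4.4.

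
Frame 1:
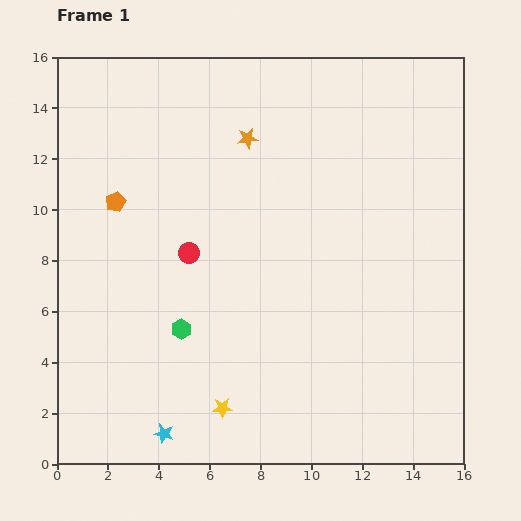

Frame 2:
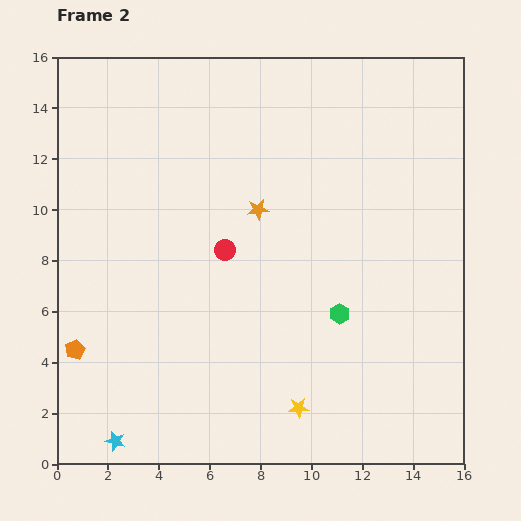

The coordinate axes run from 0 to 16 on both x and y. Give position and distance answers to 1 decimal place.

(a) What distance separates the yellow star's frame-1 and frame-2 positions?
3.0

The yellow star moved from (6.5, 2.2) to (9.5, 2.2), a distance of √(3.0² + 0.0²) ≈ 3.0.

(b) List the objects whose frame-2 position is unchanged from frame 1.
none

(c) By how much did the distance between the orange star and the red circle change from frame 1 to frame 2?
-3.0

Distance in frame 1: 5.1. Distance in frame 2: 2.1.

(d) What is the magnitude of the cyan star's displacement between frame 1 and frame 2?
1.9

The cyan star moved from (4.2, 1.2) to (2.3, 0.9), a distance of √(1.9² + 0.3²) ≈ 1.9.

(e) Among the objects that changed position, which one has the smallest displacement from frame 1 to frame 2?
the red circle

(moved 1.4)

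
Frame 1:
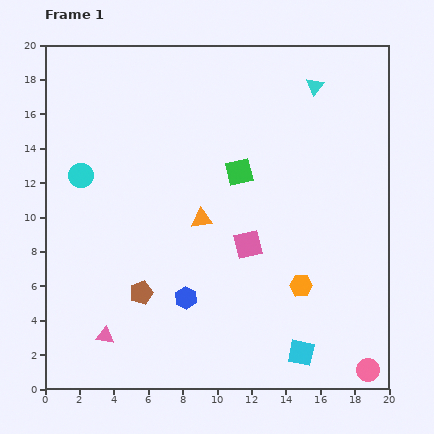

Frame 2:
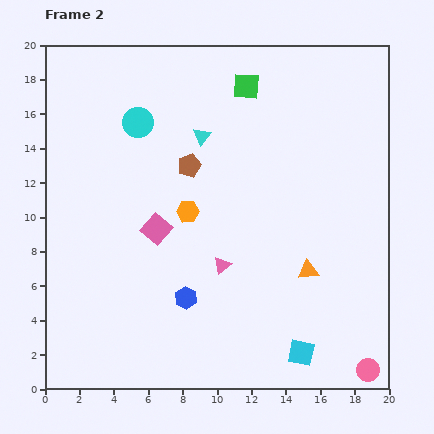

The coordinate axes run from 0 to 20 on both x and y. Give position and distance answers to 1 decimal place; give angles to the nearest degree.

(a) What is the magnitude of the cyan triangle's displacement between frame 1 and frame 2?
7.2

The cyan triangle moved from (15.7, 17.6) to (9.1, 14.7), a distance of √(6.6² + 2.9²) ≈ 7.2.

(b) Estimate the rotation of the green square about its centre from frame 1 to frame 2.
17° clockwise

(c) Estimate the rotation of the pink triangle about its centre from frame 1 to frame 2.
46° counter-clockwise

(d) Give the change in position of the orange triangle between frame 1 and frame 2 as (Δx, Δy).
(6.2, -3.0)

The orange triangle was at (9.1, 9.9) in frame 1 and (15.3, 6.9) in frame 2.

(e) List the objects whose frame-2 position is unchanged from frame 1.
the pink circle, the blue hexagon, the cyan square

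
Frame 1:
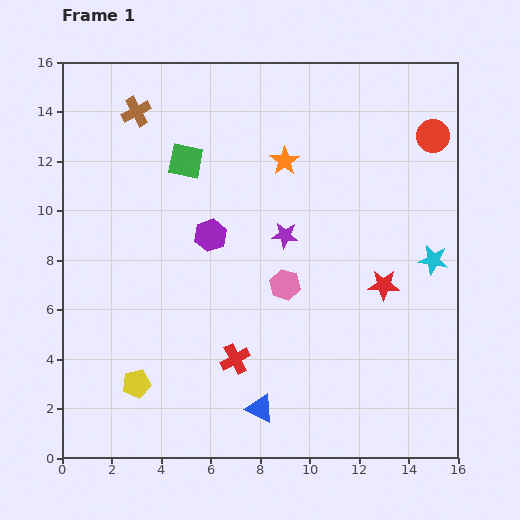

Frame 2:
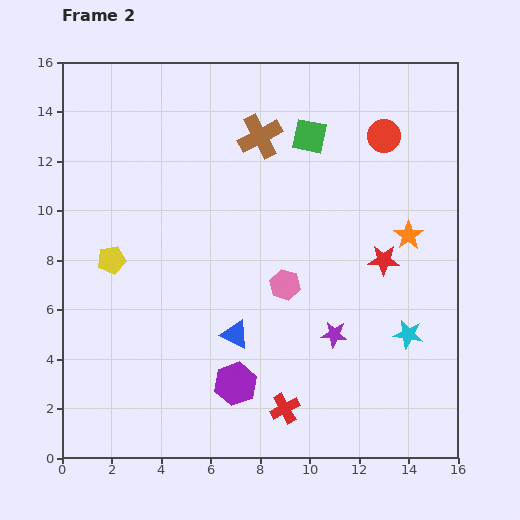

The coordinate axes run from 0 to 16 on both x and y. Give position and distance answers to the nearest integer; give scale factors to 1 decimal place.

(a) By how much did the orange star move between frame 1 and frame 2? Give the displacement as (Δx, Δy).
(5, -3)

The orange star was at (9, 12) in frame 1 and (14, 9) in frame 2.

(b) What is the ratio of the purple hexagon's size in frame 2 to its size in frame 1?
1.3×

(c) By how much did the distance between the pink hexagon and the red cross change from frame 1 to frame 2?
+1

Distance in frame 1: 4. Distance in frame 2: 5.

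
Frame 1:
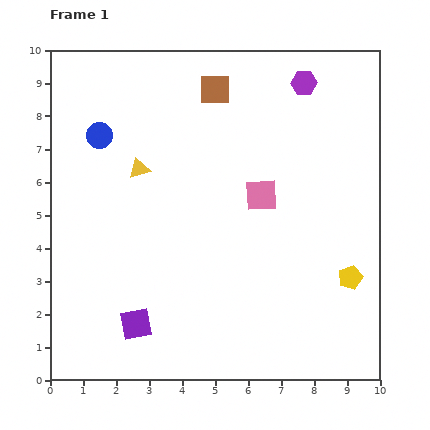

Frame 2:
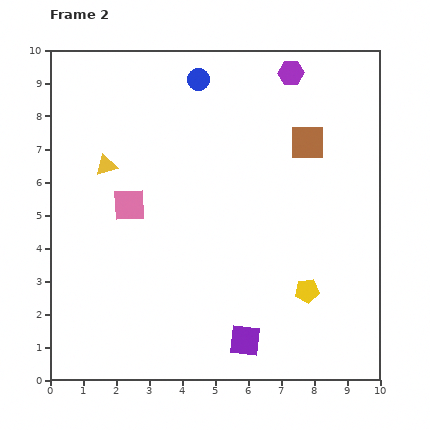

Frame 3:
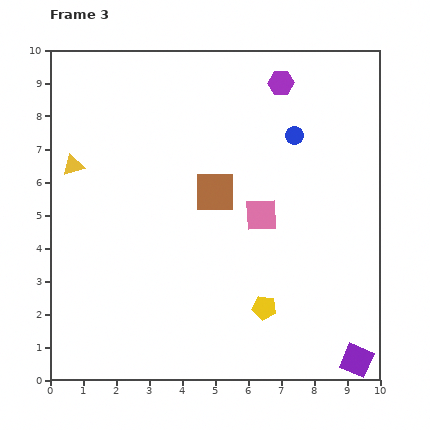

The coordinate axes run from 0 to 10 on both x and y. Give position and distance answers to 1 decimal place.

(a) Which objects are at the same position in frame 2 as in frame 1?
none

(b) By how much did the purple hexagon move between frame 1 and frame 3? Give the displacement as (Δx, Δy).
(-0.7, 0.0)

The purple hexagon was at (7.7, 9.0) in frame 1 and (7.0, 9.0) in frame 3.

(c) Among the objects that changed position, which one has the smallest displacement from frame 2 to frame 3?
the purple hexagon

(moved 0.4)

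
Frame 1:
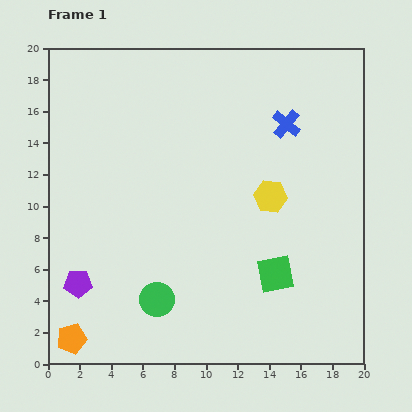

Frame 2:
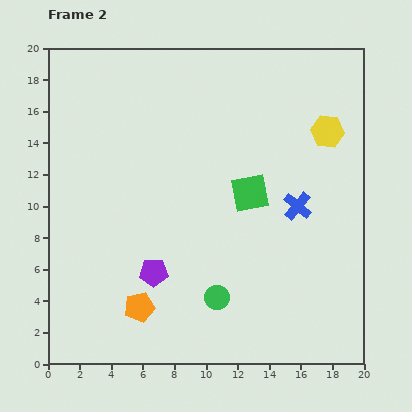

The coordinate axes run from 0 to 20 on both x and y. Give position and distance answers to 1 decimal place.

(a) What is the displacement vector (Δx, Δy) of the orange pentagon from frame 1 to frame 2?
(4.3, 2.0)

The orange pentagon was at (1.5, 1.6) in frame 1 and (5.8, 3.6) in frame 2.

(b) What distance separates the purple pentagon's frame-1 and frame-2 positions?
4.9

The purple pentagon moved from (1.9, 5.1) to (6.7, 5.8), a distance of √(4.8² + 0.7²) ≈ 4.9.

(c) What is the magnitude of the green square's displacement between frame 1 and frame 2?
5.3

The green square moved from (14.4, 5.7) to (12.8, 10.8), a distance of √(1.6² + 5.1²) ≈ 5.3.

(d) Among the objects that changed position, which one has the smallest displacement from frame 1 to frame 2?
the green circle

(moved 3.8)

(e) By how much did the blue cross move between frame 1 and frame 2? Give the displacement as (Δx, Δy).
(0.7, -5.2)

The blue cross was at (15.1, 15.2) in frame 1 and (15.8, 10.0) in frame 2.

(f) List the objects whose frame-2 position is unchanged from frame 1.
none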